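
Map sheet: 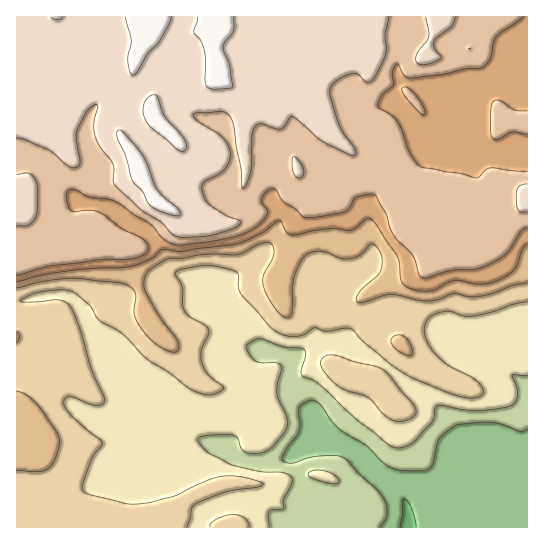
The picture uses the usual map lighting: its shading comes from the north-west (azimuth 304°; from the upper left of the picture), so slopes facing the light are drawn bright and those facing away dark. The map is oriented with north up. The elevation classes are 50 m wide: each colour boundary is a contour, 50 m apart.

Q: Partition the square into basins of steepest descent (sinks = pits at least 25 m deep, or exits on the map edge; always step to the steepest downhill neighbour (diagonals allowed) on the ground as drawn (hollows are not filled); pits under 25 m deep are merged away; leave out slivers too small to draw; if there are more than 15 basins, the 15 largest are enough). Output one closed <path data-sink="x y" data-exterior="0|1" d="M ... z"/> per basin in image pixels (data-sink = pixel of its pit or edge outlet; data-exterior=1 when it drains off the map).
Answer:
<path data-sink="407 527" data-exterior="1" d="M375 16l-359 1 1 511 434-1 2-17-1-17-16-16-27-35-6-16-3-19-22-22-6-3 11-8 19-29 16 16 17 12 22 11 14 3 28-32 12-8 11-14 6 0 0-134-27 40-11 8-17 8-14 2-24-2-9-10-15-6-8-8-2-36 3-6-5-18-2-2-28-1-8-4-8-11-29-27-12-27 1-26 8-12 16-6 24-2 12 2-2-28z"/><path data-sink="527 77" data-exterior="1" d="M527 16l-150 0-6 11 2 29-12-3-24 2-16 6-6 8-3 10 0 20 12 27 7 9 19 14 15 18 32 2 2 2 5 18-3 6 0 34 6 7 19 9 9 10 24 2 18-4 13-6 17-16 21-33z"/><path data-sink="527 527" data-exterior="1" d="M527 333l-5 0-11 14-12 8-28 32-14-3-22-11-17-12-16-16-19 29-11 8 6 3 22 22 3 19 6 16 27 35 16 16 1 17-2 8 0 10 77-1z"/>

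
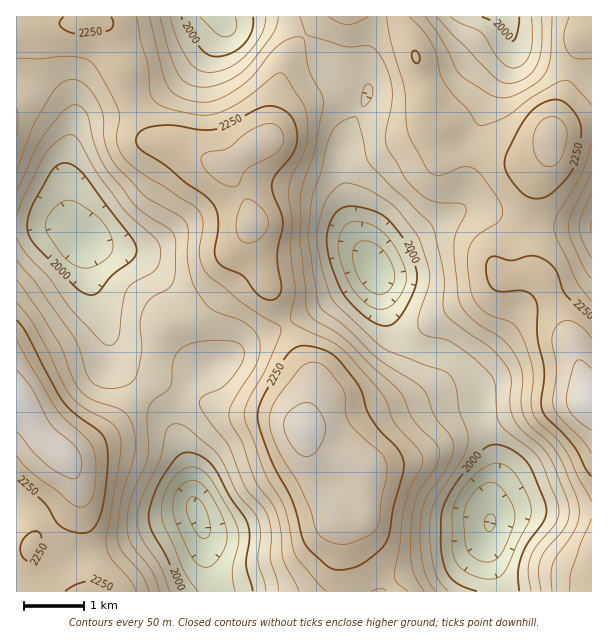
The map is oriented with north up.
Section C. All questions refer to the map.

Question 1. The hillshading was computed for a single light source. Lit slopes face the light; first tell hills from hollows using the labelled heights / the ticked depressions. NW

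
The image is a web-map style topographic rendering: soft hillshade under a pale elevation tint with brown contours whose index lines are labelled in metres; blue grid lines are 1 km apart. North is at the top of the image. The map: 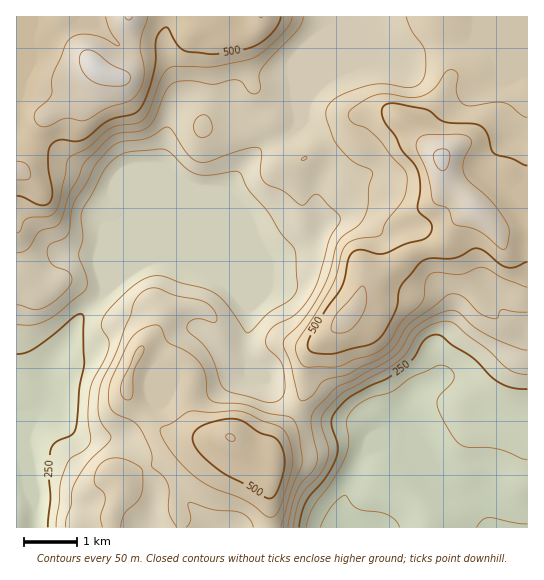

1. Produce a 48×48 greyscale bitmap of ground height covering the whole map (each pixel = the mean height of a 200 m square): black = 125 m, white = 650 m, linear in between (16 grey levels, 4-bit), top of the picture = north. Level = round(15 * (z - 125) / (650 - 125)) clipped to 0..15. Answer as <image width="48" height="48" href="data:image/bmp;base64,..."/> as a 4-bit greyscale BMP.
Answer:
<image width="48" height="48" href="data:image/bmp;base64,Qk32BAAAAAAAAHYAAAAoAAAAMAAAADAAAAABAAQAAAAAAIAEAAATCwAAEwsAABAAAAAAAAAAAAAAABEREQAiIiIAMzMzAERERABVVVUAZmZmAHd3dwCIiIgAmZmZAKqqqgC7u7sAzMzMAN3d3QDu7u4A////ADI0Z3iId3eIiHd4iYdCEAAAARIiERERETI0Z3iIh3eIiIiImpdCEQERERIiERERETI0Z3eIiHeIiIiZqqhTIRERERIRERERESI0Z3iJmIiIiZmqu7lkMhERERERERERIiI0VniJmIiImaq7u7l2QhERERERERERIiI0VniJiIiJqru7u7qHVCEREREREREiIiI0VWeIiIiaq7u7vLqHZDEREREREiIiIiI0RFZ3d4mau7zMu7qHZTIRERERIiIiIiIzRFZnd4mqu8zMu6mHZDIRERERIiIiIiIzM1Z3eJmaq7zLqpmHVDIRERESIzMiIiIiM1Z4iZmZqqqqmIiHVDIiERESIzIiIiIiM1aJmZiZmYiId3eHZUMiIREiMzMiMzIiM0aJmYiJmHd2ZmeIdlQyIiIiIzMzMzMiM0Z5mYiJmHZlVWeIh3ZUMyIiIjM0RDMzM0V4mYiJmHZVVWeZmIh2VDIiIjNEVTMzM0RomZiIiHZVVWeaqqmIdUMiIzRFZkMzM0RXiZiIh2ZVVniru7qql1QzM0RWZkRDM0RWiZiHdmZVZnibzMu7qGUzRFVmd1VEM0VWeIh3ZmZlVneKvMzLuYZURWZ3d1VVQ0RWZ3h3ZmZVVWd5vMzMuphlVneIh2ZmVERWZ3d3d2ZURVZoq8zMu6mHd3iIiHd3ZURFZ3d3ZmVEREVXirzMy6qYiIiIiXd3dlREVmZmVVREREVWebzMy6qZiIiJmYd3dlRERVVVREREREVWeKzMy7qZmZmZqod3ZlREREREREREREVWaKvMzLuqqqmqu4d2ZVREREREREREREVWZ5u7u8u7u6q8y4h2ZVRERERERERERFVVZ5qqqru8y7vMy5h3dlRERERERERERFVmZoiZmqq7zMzNy5mIdlRERERERERERVVmZneJmqqrzM3dy6qphlRERERERERERVZmZneImaq8zd3cu6u6hlREREREREREVWZmZ3eIiavMzd3Lu7u7l2VERERERERFVmd3d3eIiZrN3dzLu8y6mHVERERERERVZ3d3d3iIiZrN3cu7u8y6mHZUREREVlVVZ3eHd3iIiZvN3cu7u8y6qYdlRERVZ2ZmZ3iIh4iImave7cu7uru6qph2VVVWd3d2Z3eIiIiZmrzd3cu6qru7u7qHd2ZniId3d3d3iImZq7zN3cu6qbzMzMupmIdniId3d3d3eJmaq8zLu7uqmbzMzMy7qpd3iId3d3d3eJmavMu7qqqqmbzMzNzMy6h3eId3d3d3eJmau7uqqpmZmbzMzN3d3Kh3eId4iHd3d4iZqZmaqZmZmbzMzd3u3bmIiIiIiHd3d3eIiIiZmZmZmbvMze7u7bqYiIiIh3d3d3d3d3eJmZmZmbvMze7t3bqqqqmZmHd3d3d3d3eJmZmZmbu8ze7czLqqu7uqqYd3d3d3d3eImZmZmbu8zd3MzLqru7u7uph3d3d3d3iJmZmZmbu8zMzM3Lu7zMy8y6mHd3d3d4iZmZmZmbu8zMzN3cu7zMzMzLqHd3d3d4iZmZmZmQ=="/>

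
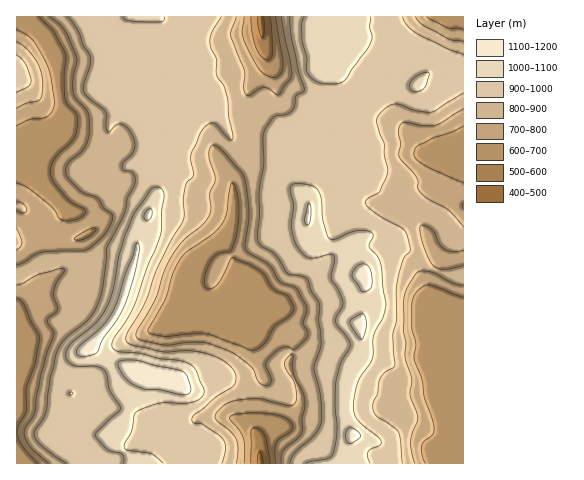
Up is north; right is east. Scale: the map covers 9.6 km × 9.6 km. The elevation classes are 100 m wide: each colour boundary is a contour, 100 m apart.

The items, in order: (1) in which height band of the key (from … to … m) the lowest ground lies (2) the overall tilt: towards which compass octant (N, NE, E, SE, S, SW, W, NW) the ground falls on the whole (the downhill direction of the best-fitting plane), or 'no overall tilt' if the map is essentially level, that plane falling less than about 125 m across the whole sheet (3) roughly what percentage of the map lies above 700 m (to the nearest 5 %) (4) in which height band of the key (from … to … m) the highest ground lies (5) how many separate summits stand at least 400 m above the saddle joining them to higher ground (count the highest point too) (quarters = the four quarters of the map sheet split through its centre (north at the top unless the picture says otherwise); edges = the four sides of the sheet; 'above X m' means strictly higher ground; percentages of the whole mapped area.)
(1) The lowest ground lies in the 400–500 m band.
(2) There is no overall tilt: the best-fitting plane is nearly level.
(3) Ground above 700 m makes up about 85 % of the sheet.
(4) Between 1100 and 1200 m: that is the band holding the highest ground.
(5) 1 summit rises at least 400 m above its surroundings.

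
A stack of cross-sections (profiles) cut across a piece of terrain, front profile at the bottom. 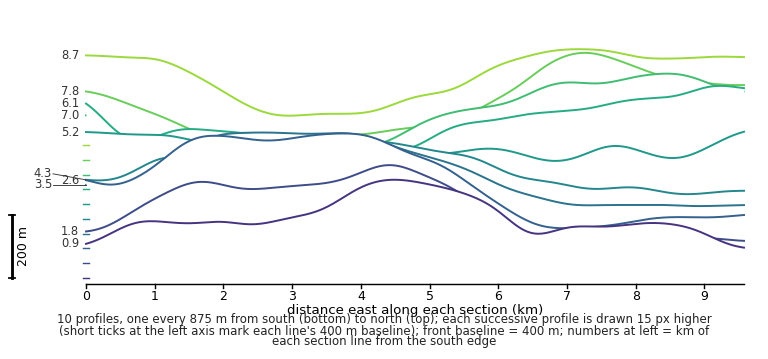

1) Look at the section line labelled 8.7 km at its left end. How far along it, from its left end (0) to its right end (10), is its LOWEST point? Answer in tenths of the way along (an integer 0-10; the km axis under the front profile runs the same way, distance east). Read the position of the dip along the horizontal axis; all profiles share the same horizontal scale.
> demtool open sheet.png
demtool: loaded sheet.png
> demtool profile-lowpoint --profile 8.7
3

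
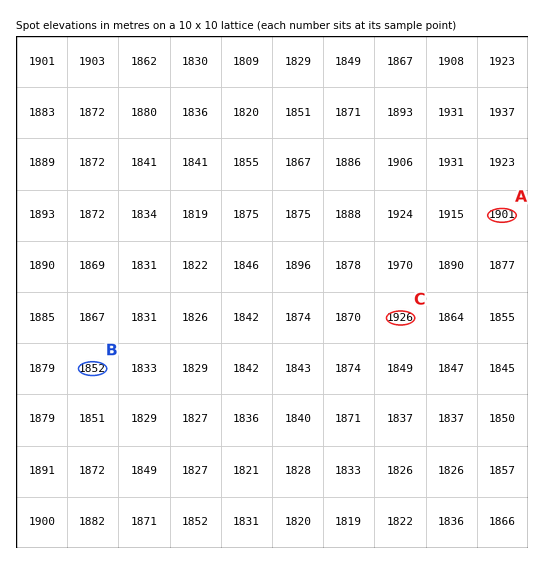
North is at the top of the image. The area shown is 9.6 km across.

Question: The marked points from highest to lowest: C A B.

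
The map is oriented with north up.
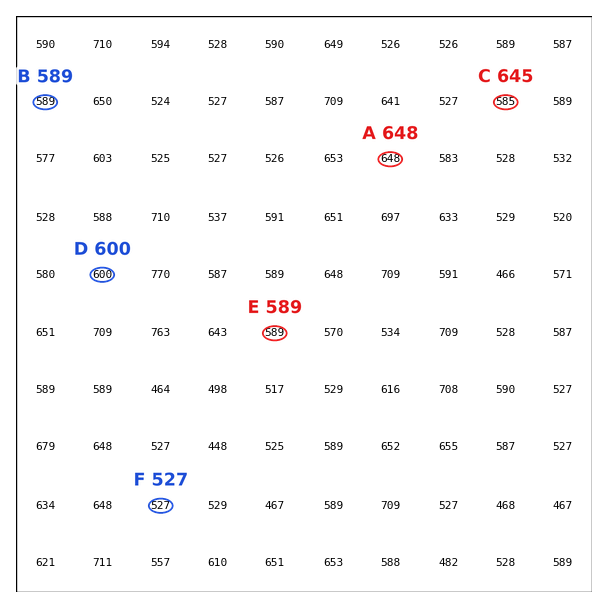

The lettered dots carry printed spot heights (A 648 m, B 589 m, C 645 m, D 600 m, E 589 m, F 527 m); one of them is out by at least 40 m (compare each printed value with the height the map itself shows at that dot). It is C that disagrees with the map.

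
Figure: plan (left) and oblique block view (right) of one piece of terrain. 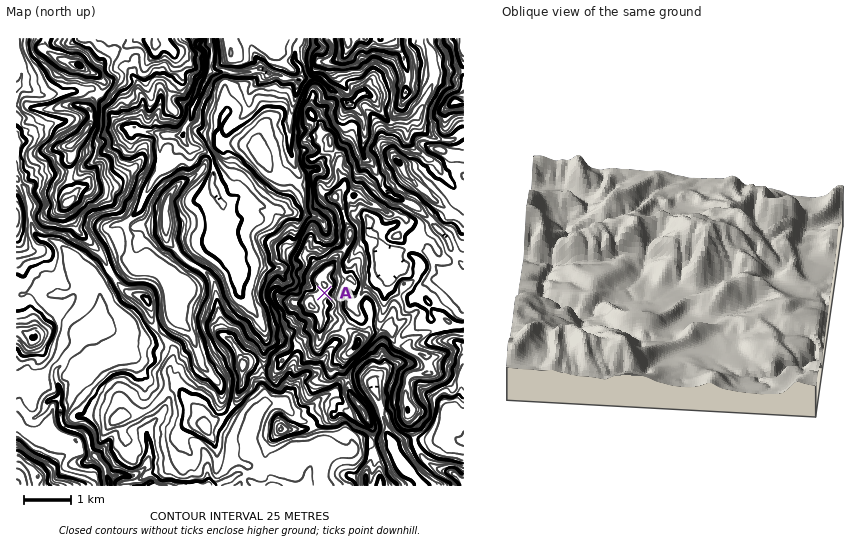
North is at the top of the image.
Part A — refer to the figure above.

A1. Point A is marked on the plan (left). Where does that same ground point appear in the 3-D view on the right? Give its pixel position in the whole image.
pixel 701 220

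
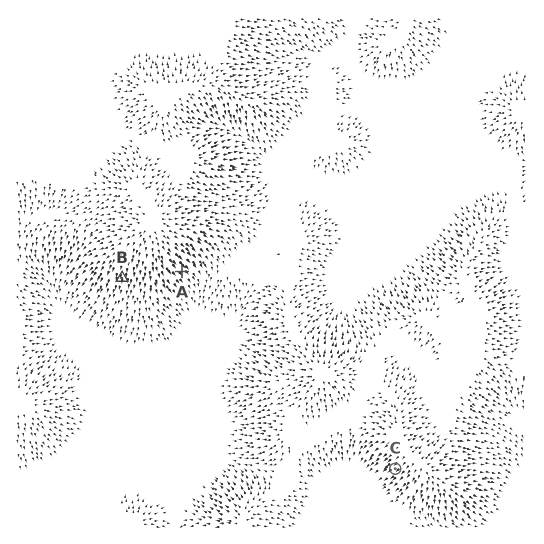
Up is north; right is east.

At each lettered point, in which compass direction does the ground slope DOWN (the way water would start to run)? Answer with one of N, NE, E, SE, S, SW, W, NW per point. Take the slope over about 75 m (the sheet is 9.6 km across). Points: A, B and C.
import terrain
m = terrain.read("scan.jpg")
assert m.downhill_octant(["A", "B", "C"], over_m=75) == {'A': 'SE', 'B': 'S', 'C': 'SW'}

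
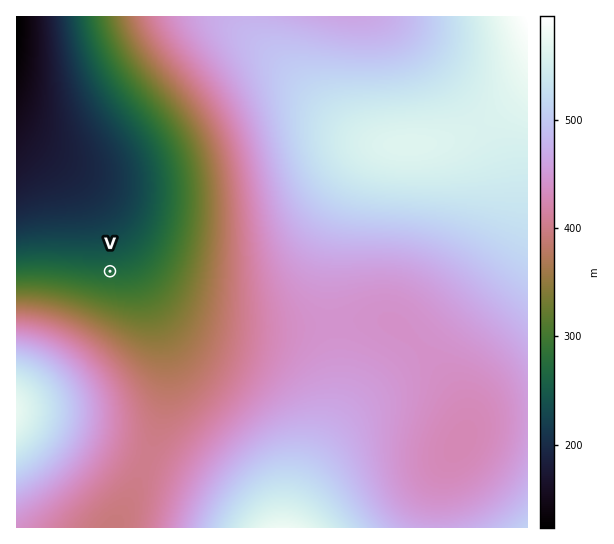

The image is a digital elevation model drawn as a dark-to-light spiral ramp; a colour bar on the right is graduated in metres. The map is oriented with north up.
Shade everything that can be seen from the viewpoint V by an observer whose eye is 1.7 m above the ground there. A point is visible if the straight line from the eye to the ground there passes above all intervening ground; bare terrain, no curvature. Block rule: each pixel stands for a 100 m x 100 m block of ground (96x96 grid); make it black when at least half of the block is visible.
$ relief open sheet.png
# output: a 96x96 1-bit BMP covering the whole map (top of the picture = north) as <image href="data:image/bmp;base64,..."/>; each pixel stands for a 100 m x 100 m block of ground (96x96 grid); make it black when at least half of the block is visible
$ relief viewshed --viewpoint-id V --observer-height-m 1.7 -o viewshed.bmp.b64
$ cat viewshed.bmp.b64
<image width="96" height="96" href="data:image/bmp;base64,Qk2+BAAAAAAAAD4AAAAoAAAAYAAAAGAAAAABAAEAAAAAAIAEAAATCwAAEwsAAAIAAAAAAAAA////AAAAAAAAAAAAAAAAAAAAAAAAAAAAAAAAAAAAAAAAAAAAAAAAAAAAAAAAAAAAAAAAAAAAAAAAAAAAAAAAAAAAAAAAAAAAAAAAAAAAAAAAAAAAAAAAAAAAAAAAAAAAAAAAAAAAAAAAAAAAAAAAAAAAAAAAAAAAAAAAAAAAAAAAAAAAAAAAAAAAAAAAAAAAAAAAAAAAAAAAAAAAAAAAAAAAAAAAAAAAAAAAAAAAAAAAAAAAAAAAAAAAAAAAAAAAAAAAAAAAAAAAAAAAAAAAAAAAAAAAAAAAAABAAAAAAAAAAAAAAACAAAAAAAAAAAAAAACAAAAAAAAAAAAAAAGAAAAAAAAAAAAAAAGAAAAAAAAAAAAAAAMAAAAAAAAAAAAAAAMAAAAAAAAAAAAAAAYAAAAAAAAAAAAAAAYAAAAAAAAAAAAAAAwAAAAAAAAAAAAAABgAAAAAAAAAAAAAABAAAAAAAAA/4AAAACAAAAAAAAD/+AAAAAAAAAAAAAD//AAAAAAAAAAAAAD//gAAAAAAAAAAAAD//wAABwAAAAAAAAD//4AADwAAAAAAAAD//4AAP4AAAAAAAAD//8AA/4AAAAAAAAD//8AB/8AAAAAAAAD//+AH/8AAAAAAAAD//+Af/+AAAAAAAAD//+A//+AAAAAAAAD///B///AAAAAAAAD///H///AAAAAAAAB///////AAAAAAAAA///////gAAAAAAAAf//////gAAAAAAAAP//////wAAAAAAAAH//////wAAAAAAAAD//////wAAAAAAAAB//////4AAAAAAAAA//////4AAAAAAAAA//////8AAAAAAAAB//////8AAAAAAAAB//////+AAAAAAAAD//////+AAAAAAAAH///////AAAAAAAAP///////AAAAAAAAf///////gAAAAAAA////////gAAAAAAB////////wAAAAAAB////////wAAAAAAD////////4AAAAAAD////////4AAAAAAD////////8AAAAAAD////////8AAAAAAD////////8AAAAAAD////////8AAAAAAD////////8AAAAAAD////////8AAAAAAD////////4AAAAAAD////////4AAAAAAD////////4AAAAAAD////////wAAAAAAD////////gAAAAAAD////////gAAAAAAD////////AAAAAAAD///////+AAAAAAAD///////+AAAAAAAB///////8AAAAAAAA///////4AAAAAAAA///////4AAAAAAAAf//////wAAAAAAAAf//////gAAAAAAAAf//////gAAAAAAAAf//////AAAAAAAAAP/////+AAAAAAAAAP/////8AAAAAAAAAP/////4AAAAAAAAAP/////wAAAAAAAAAP/////gAAAAAAAAAP/////AAAAAAAAAAP////+AAAAAAAAAAf////4AAAAAAAAAA/////wAAAAAAAAAD/////AAAAAAAAAAD////+AAAAAAAAAAA="/>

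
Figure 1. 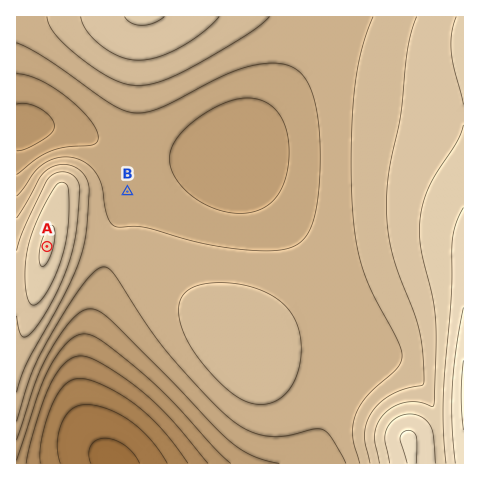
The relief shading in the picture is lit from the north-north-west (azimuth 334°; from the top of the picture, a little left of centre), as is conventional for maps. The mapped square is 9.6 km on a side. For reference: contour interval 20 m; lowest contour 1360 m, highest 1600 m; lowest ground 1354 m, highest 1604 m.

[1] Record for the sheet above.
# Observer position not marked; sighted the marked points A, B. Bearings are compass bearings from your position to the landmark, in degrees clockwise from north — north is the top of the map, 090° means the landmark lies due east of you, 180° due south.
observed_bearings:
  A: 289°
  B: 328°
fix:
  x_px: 193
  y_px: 297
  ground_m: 1505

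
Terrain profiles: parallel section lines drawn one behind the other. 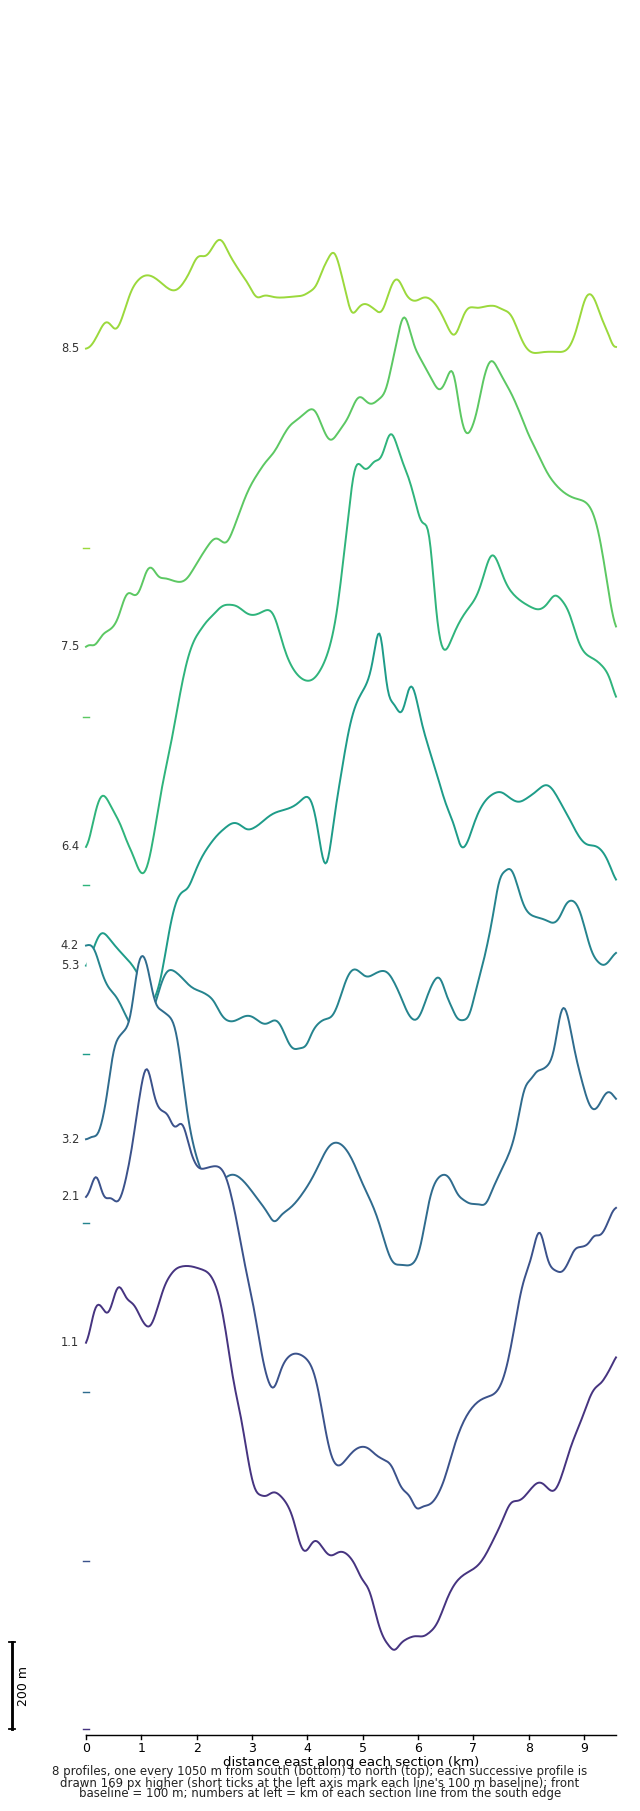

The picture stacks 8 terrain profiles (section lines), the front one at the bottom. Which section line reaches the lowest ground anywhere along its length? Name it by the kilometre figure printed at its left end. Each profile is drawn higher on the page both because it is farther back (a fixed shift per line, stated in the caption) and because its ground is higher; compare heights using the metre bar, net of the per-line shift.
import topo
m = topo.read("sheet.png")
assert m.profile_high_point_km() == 6.4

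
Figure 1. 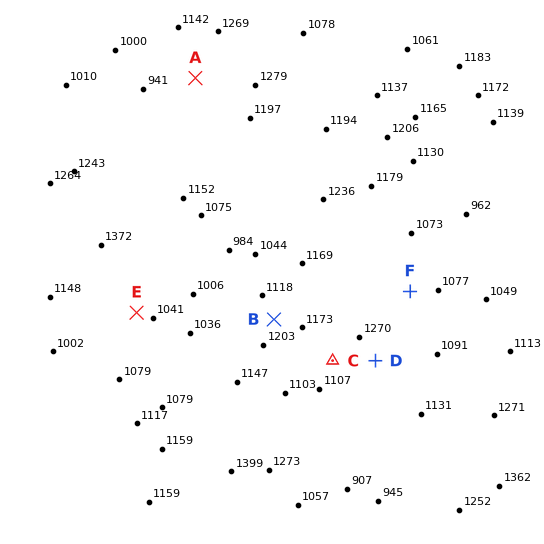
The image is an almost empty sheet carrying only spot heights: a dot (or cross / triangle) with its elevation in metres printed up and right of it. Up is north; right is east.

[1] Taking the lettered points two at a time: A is lower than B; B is lower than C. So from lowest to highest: A B C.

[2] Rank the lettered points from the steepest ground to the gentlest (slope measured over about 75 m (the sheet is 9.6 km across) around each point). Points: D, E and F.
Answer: E F D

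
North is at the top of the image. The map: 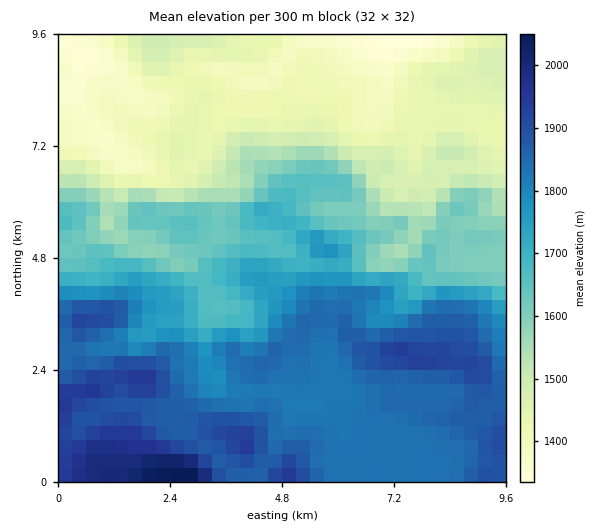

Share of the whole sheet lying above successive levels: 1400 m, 91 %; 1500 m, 69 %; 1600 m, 61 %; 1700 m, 46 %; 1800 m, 37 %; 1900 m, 9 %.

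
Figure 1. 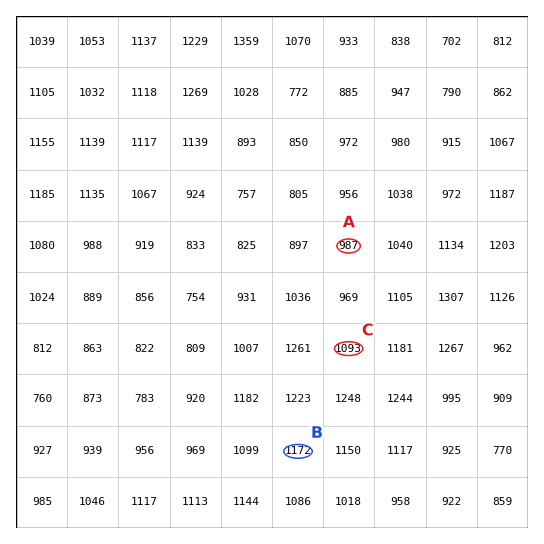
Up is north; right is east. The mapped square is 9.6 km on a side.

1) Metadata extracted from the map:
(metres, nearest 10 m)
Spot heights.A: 990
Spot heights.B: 1170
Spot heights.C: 1090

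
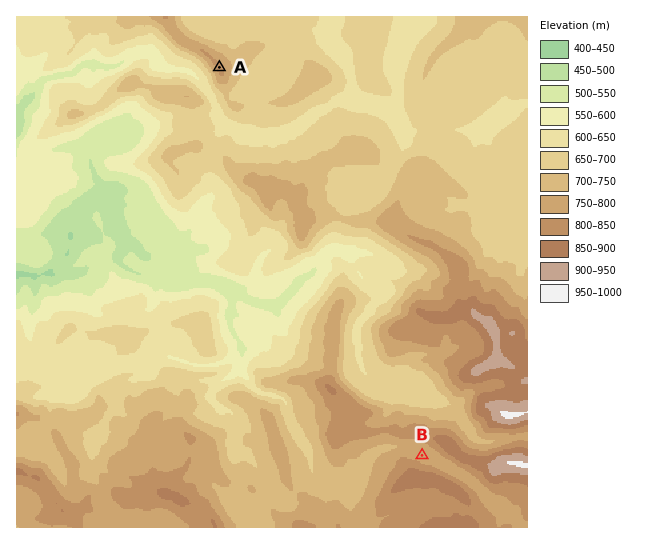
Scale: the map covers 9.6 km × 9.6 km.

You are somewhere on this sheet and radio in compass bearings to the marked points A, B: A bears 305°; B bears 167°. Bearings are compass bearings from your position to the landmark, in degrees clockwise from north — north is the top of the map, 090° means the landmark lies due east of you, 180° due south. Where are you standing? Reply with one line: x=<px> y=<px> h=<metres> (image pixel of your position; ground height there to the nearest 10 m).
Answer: x=354 y=162 h=710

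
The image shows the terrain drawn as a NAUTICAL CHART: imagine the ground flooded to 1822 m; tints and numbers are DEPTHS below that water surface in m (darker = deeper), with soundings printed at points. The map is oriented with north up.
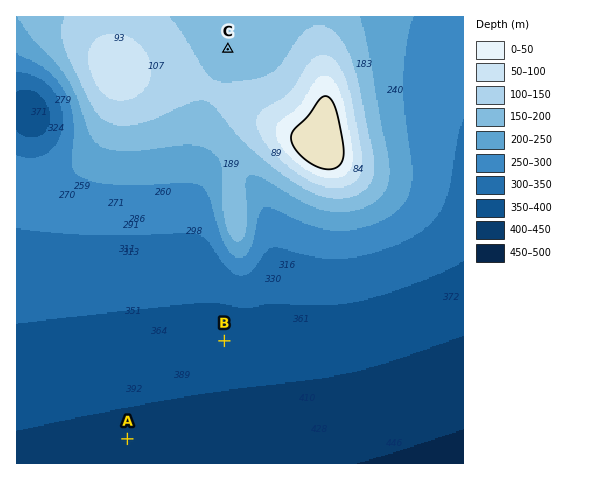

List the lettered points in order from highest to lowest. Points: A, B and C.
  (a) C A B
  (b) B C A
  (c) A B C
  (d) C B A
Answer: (d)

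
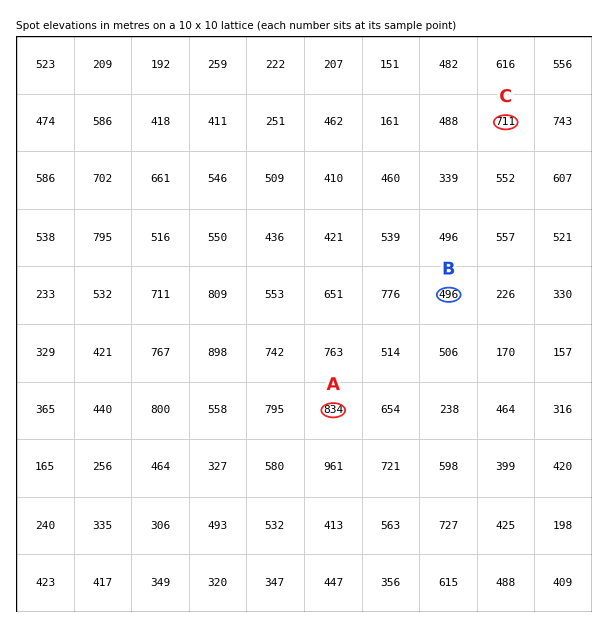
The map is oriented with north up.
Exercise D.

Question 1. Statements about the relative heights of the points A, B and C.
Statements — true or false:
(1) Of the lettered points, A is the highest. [true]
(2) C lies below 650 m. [false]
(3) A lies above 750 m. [true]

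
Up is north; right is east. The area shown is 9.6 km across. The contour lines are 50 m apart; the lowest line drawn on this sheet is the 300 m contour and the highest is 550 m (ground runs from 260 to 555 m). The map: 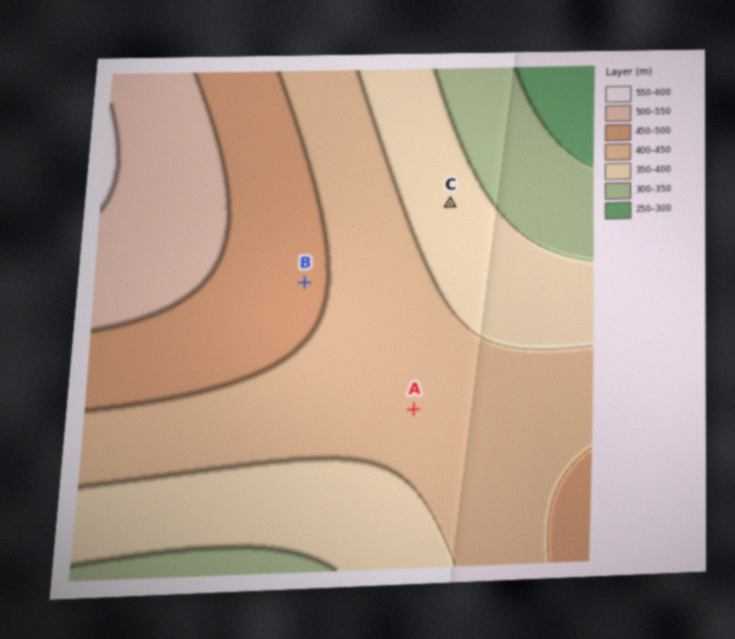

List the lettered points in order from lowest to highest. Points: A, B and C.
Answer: C A B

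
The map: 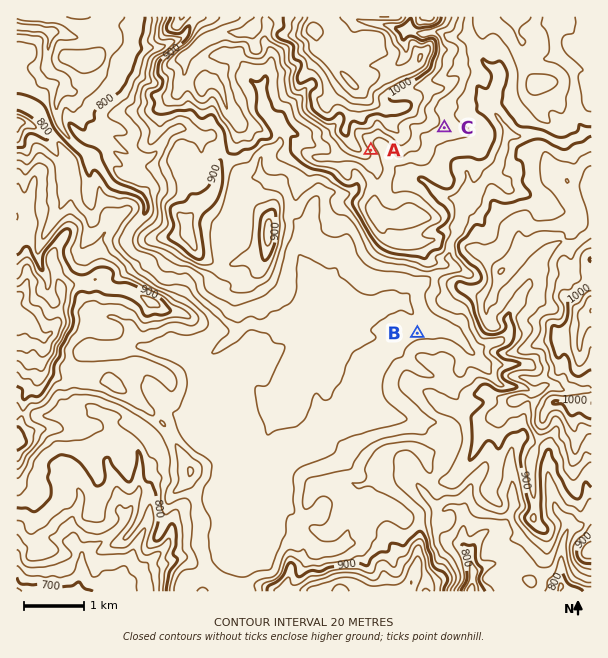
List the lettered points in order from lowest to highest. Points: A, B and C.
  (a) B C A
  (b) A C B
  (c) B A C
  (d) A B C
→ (a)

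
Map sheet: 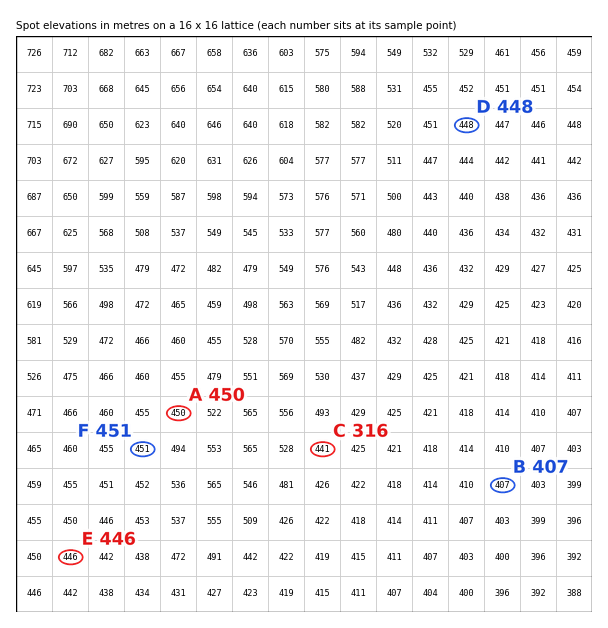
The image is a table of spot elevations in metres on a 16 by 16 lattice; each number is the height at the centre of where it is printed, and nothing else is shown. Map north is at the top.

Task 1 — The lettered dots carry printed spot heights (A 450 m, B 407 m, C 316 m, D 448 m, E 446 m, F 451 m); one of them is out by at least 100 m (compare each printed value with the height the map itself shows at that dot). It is C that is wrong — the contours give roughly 441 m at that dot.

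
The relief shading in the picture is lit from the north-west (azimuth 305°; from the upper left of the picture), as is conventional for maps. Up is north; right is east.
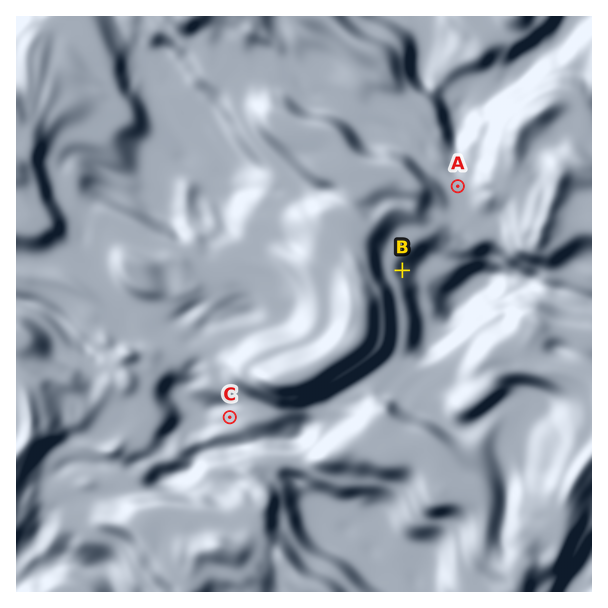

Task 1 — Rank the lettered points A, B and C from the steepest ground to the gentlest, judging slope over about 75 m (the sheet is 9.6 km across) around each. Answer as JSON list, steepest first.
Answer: ["B", "C", "A"]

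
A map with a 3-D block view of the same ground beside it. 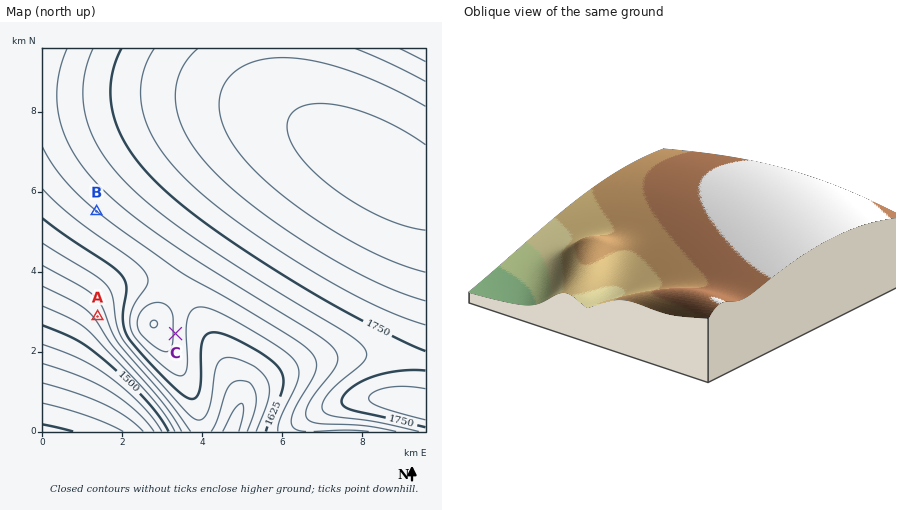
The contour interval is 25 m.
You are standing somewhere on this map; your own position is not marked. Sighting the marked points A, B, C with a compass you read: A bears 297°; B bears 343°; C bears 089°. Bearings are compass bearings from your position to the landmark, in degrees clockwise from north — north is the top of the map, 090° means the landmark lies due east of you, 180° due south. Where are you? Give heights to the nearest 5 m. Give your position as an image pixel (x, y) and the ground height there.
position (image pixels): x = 134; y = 335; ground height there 1655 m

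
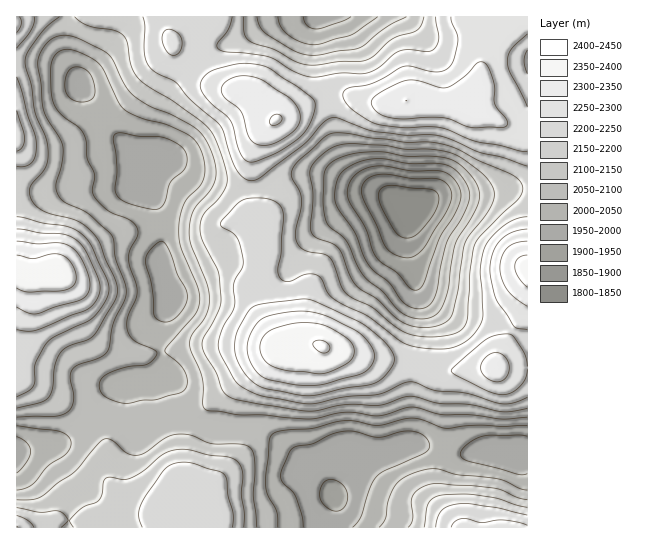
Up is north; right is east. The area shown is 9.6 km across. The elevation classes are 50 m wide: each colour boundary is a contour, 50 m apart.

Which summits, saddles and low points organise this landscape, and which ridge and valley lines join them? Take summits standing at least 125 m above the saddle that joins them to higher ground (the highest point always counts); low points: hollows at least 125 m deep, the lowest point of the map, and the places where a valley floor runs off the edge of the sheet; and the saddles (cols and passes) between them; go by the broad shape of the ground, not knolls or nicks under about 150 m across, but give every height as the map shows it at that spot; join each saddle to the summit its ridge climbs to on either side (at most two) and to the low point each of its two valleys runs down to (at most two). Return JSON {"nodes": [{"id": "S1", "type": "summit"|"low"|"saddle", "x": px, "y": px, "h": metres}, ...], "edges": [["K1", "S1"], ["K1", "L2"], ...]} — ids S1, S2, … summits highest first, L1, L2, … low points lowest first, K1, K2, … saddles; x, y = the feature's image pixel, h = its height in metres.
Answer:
{"nodes": [
{"id": "S1", "type": "summit", "x": 322, "y": 346, "h": 2404},
{"id": "S2", "type": "summit", "x": 54, "y": 267, "h": 2372},
{"id": "S3", "type": "summit", "x": 527, "y": 269, "h": 2365},
{"id": "S4", "type": "summit", "x": 277, "y": 119, "h": 2353},
{"id": "S5", "type": "summit", "x": 507, "y": 527, "h": 2272},
{"id": "S6", "type": "summit", "x": 17, "y": 527, "h": 2254},
{"id": "L1", "type": "low", "x": 411, "y": 207, "h": 1808},
{"id": "L2", "type": "low", "x": 334, "y": 497, "h": 1938},
{"id": "L3", "type": "low", "x": 322, "y": 17, "h": 1975},
{"id": "K1", "type": "saddle", "x": 330, "y": 95, "h": 2238},
{"id": "K2", "type": "saddle", "x": 417, "y": 362, "h": 2228},
{"id": "K3", "type": "saddle", "x": 193, "y": 66, "h": 2225},
{"id": "K4", "type": "saddle", "x": 253, "y": 189, "h": 2194},
{"id": "K5", "type": "saddle", "x": 83, "y": 414, "h": 2086},
{"id": "K6", "type": "saddle", "x": 198, "y": 425, "h": 2084},
{"id": "K7", "type": "saddle", "x": 161, "y": 353, "h": 2049},
{"id": "K8", "type": "saddle", "x": 443, "y": 451, "h": 2015}],
"edges": [["K1", "S4"], ["K1", "L1"], ["K1", "L3"], ["K2", "S1"], ["K2", "S3"], ["K2", "L1"], ["K2", "L2"], ["K3", "S4"], ["K3", "L2"], ["K3", "L3"], ["K4", "S1"], ["K4", "S4"], ["K4", "L1"], ["K4", "L2"], ["K5", "S2"], ["K5", "S6"], ["K5", "L2"], ["K6", "S1"], ["K6", "S6"], ["K6", "L2"], ["K7", "S1"], ["K7", "S2"], ["K7", "L2"], ["K8", "S3"], ["K8", "S5"], ["K8", "L2"]]}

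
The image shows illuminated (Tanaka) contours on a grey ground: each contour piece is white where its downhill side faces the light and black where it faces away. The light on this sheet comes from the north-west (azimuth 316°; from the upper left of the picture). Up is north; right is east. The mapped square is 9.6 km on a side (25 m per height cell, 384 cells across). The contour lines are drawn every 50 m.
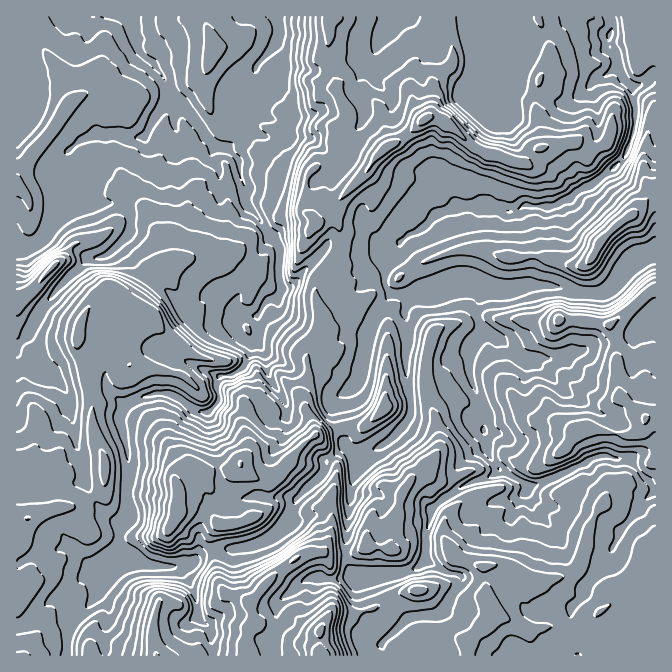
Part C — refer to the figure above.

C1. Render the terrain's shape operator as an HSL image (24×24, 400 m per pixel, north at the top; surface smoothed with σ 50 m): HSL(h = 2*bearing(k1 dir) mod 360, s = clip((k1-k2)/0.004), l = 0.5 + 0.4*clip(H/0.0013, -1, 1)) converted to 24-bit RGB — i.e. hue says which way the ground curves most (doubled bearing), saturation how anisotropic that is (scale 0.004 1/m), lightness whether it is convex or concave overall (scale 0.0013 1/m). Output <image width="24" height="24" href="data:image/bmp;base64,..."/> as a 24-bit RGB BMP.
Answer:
<image width="24" height="24" href="data:image/bmp;base64,Qk32BgAAAAAAADYAAAAoAAAAGAAAABgAAAABABgAAAAAAMAGAAATCwAAEwsAAAAAAAAAAAAAqoN/T0CNf9x7QESKf1Oet9+RfozBQxttxLuMQV1/UVev8fjTUChtVnF6bHGYfnKYZ76msk9UU2ZMgJ5lVXmMg5BlaYZxjXp5XptLp2eDJ5pZdDSOY2ae6baPATh1wowqxMNzLoaaS7us+djSIiK5roq3a3c+T4YshExct5SAdJm+VZVqRUaQv4+1bI6ac353sYiWTpBpYYeFOnBuXNS4v+3OZwGQ2vHdbmfj64ykDlYOg8AIRhQ2daE4qIT049X2FTebyrl4dkpmk4m6boKqO3tds3mXaneNcpJoqnqFeUZNV3dcWEYaMCgDCikLnOccIEci1kG+/M/1oPK+UguTuLYyQdYPMgEEM/Awm9jgh5PQY22Ynk2jv55fSWyAsnN2mppkckhOqMuRR2+jRCDC9dbfIFWa54Zegc4eCTkQKGkh+d3SAwZk4Ii22MuWASeposVsdnVDgnVLlWh5XEh3yayYLW1wt5uOonnCk4DAuWp8qqVAFxk/2Mp/r3LYUK1zTcOP8HWoD0pm9+yVAxMw2n9f2riLAjEo52Vvg6NNKZ9DlTd7dI9Xun9xhbiIJpBag35hdIRTXTV33ualFSFbvtaQvll+lWGgvodj53TbKIVJHvIAAB6LjePL7KTYv4bPALmRGP+/1gBUQJsLB64Hami/1qzPlR+Xhny2i5K+Sip12O22HBM+gst6qs3YXkXO6MrIIWGO+tHjAb1fkBBOFU0ZR41b89bbRqy6fBGlcpnfuW7M9brTC0MFUkUNZ64eqm5VWaJu3CPeljA2Q2OnmdWTXZ9ZNhE92+ecdC8zHVh9/sj0iD3l6G9rCy8gudFRjVNJRB9Wk1hDXKyIh82rw7TnbljWtIfUdMi5hEaO2dFCmzBhEXgQgXsUhxcAAFxn69yyY1nXc/JBXjgcMVI29q2lDgmfw+CZoWKmUSSCk8uldbC6apc7iytBzb5+UKyMjmlGUCdGt9WThUS4uqfSfI/UcvOFZWcAALoM7AD65pk4sFt3RXh3p/NHHQdQ2+ibd1iVOE6tk8KQj1k1lzquclOavNF6d1OaWlCQik+lqtqJVWV4rppmjZBSjO3ze5zwuQykXRVR0MCyrYSKY2qmMONLFA1p79ayPmVJNp5icCkrlUs4SHEmKT0fwNdkYGGIF5FJbnWr4bKgXGd0rHeYqOjFUh4viIRPlJkhKHaEiURIx7qLp296JqVrQSSSn+Wd1pXfRRnOo7XscoLl2NP4tMf49L74S3pP+6jmBC8h16S7o5fgleTUghpCjIFfn2ZodWy9F2ZumDaew8GNXZmBe0DNmI8uVWk5g4VKaXY8QVAhR2IfTzsKMS8GDzkb9snoLh2f/8zvAFomu6gslSk9mXaNmnyYg3udZJyLEhCZk/8q2bpdb55vTVKAuHXiu37FdXdOgUpRzXq8PUi/WWbk+d7SHVNIKZobNWwrRpES8oTXJMaNQX87oJ6FgYmah4KfyqnFHgE48cKkF39QvL92cn9cNXFFfJpYhXTQjLDWdoGwg3uwRViB8rHE0kOhKGYuecNlPnRuWW88wHZVNkK0gJ6Tl4B0aY5go1coeBi5buCJ247UeJZFpJxibnWTPINHbZM9dnwwX2ocYnIdZ4QxQXNa8bPbtXTrd76IZluCiHOAb4+Se6qFg3Njpm9tlbFQUhiHYaNw4+BNSYJr84/ESapcY3mJhXqZlWuhjFN+n0hJnapdKaAmATcNTqmi4HJ4yFuNSHZskIShhJ+ido+hj2VvgqFtyT1OdB+Ze5+YO6fJ14qmK2xz/MzVMl8wWlpDbDU6g7vrxt360ZLikmKa45jZADMk2/BsYDycxYWYO4E8iHouRXYgtr1hu3FEmiouU6SbepxfK1p33ZxjSKKVVMVo/I7vYS64zv3xLLrESxwz2LeMkX/XdUHg+Ly8AJusUGhuwZV7jHSbi5Squ5yiJJaHeR5Hg8OBY3R+k2iSVTBtnMQtqM9hUrp1KnZ+z/zfjDcqYTFDQUxhtdJyNFsuKiOD9+vUAgDFbGJ4caVxlYCcgp+Tk6yqZB93qMCWp6hlWHhqZnF2SDSow9KPUrefgESZf8B8wY9MjSyAZluBX6ejzX12nqeMJWpClT0ENooPbGWLf6mLX3eFr6+KeDVtbEqScop2xp+cb36cPXF7VUGM2teban9bWm1ue49ng1NU2aKATmCSiHKAWa5HqJKFcqu4SRCFq8GLaKh3Zn1iT4RYsqNkWjhvnYGIcpiaj6t4pGRwPTSMTUmA3dSsb3+jZHKAa35vgmh5yMNGcYpwfGuAiL1pi4ZmupB5Gg2PkKN9"/>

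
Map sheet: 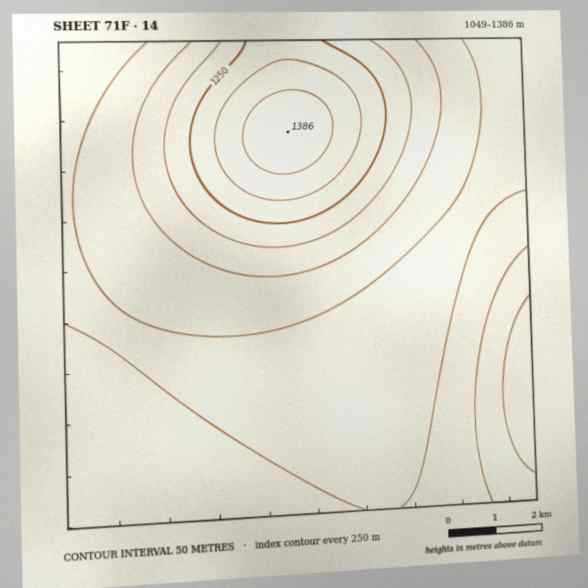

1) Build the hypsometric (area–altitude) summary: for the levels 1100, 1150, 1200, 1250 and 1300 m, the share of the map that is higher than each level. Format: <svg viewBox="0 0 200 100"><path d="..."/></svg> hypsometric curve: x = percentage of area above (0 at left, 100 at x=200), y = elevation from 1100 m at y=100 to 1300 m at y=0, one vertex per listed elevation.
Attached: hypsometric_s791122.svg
<svg viewBox="0 0 200 100"><path d="M139 100l-73-25-24-25-16-25-12-25"/></svg>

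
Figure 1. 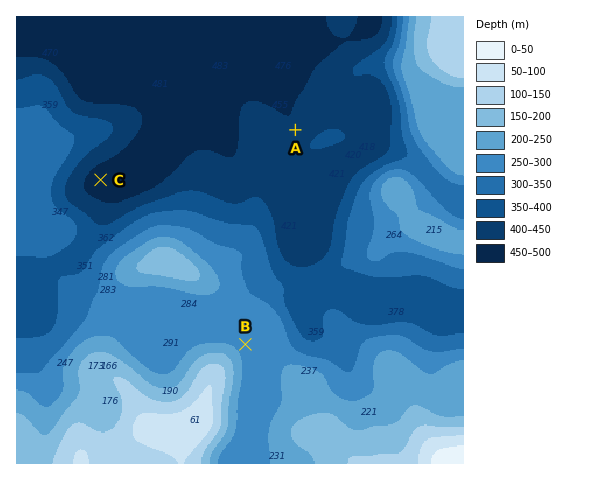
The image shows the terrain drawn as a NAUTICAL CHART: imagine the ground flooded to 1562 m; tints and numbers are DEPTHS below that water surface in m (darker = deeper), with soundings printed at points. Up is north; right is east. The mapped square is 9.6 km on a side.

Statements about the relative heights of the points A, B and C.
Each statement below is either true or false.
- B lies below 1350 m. true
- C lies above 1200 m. false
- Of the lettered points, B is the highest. true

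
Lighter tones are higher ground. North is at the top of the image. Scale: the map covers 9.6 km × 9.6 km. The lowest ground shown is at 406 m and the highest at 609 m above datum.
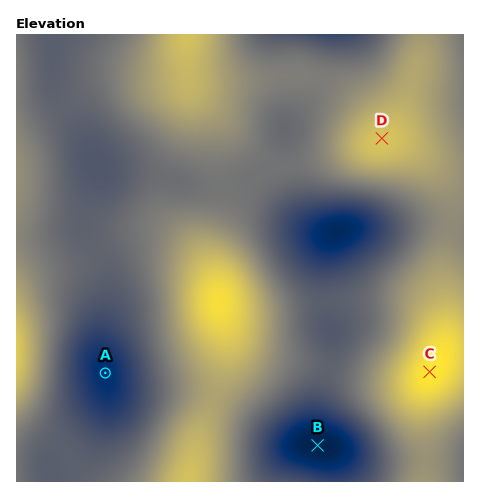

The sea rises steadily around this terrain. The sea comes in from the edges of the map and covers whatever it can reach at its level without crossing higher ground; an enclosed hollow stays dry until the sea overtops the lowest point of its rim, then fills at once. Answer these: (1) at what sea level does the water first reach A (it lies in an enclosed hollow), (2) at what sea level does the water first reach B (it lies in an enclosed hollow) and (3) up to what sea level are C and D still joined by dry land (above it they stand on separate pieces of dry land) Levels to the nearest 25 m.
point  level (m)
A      475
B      450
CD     525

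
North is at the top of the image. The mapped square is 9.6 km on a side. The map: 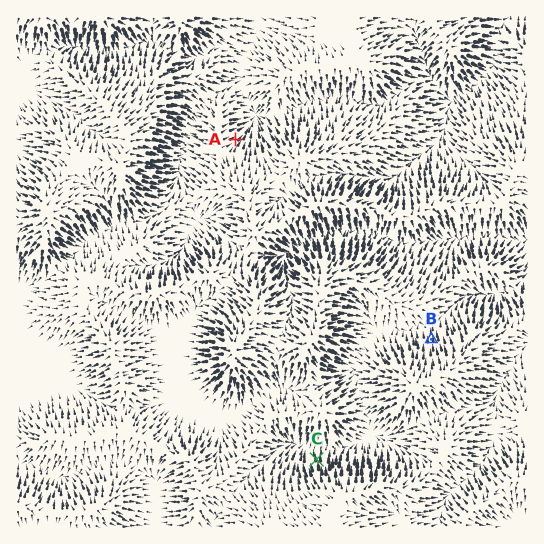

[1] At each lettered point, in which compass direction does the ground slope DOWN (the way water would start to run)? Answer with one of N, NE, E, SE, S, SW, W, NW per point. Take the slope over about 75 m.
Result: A NE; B N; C N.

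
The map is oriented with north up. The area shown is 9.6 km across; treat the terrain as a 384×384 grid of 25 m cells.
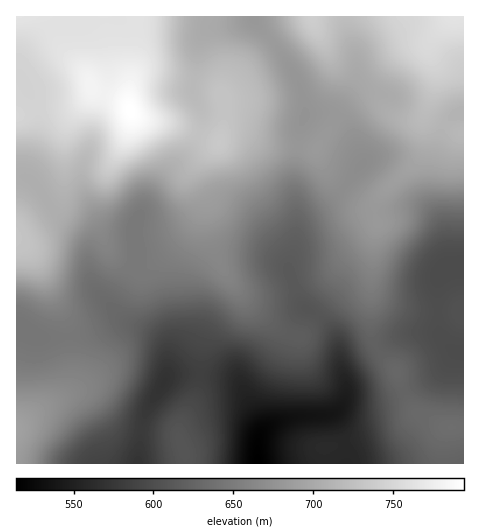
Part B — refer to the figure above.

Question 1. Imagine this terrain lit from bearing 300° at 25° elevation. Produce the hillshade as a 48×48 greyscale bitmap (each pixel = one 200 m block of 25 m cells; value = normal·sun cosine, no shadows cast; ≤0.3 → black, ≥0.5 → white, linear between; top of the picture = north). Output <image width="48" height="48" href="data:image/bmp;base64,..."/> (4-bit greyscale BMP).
<image width="48" height="48" href="data:image/bmp;base64,Qk32BAAAAAAAAHYAAAAoAAAAMAAAADAAAAABAAQAAAAAAIAEAAATCwAAEwsAABAAAAAAAAAAAAAAABEREQAiIiIAMzMzAERERABVVVUAZmZmAHd3dwCIiIgAmZmZAKqqqgC7u7sAzMzMAN3d3QDu7u4A////AGUyJGeId4rMuphkM1isy7qZmavMy7qZmHZCI1aId3rMuphkM1iszLqpmavMuqqZiHZTIjV3d3rMuZh1M1eszLuqqqvMuqqpmIdlQzRWZnnMuYh2Q0ebzMu7u7zduqqpmZh2VUREVWnNyph2VFaJq7u7zd3dyqqqqZmIdlVEM1i925h2VWZ3iJmZve7cy6qqqqqZh3ZkMjac3Kl2Znd3d3d3i+/su6qqqrqqmYh2QiR6zLmHZ4mId3Zmet/supmqqru6qZmHUyJYvLqHZ5mYh3Zlac7cqYiaqqq7qqmYdTJHq6mHZ5qZiHZVac3bqHeJqqqqqqmZhkNGmqmHZ5qpiHZVeszLqYeJmZqqqqqZl1RGiqmHZ5qpmIZEe8y6qYiJmZmqqpmZmGVWiZmId4mZmYdUe8uZmZiZmZmZmZmZmHZWiZmZiIiZmZdle8qIiZmZmZmZmZiIiIZmeJmZmYiIiZl3irmHeIiZmZmZiIiIiIdmd4iZqYd4iZmYmql2Z4iZqpmYh4iJmYdmd3iJqYd3eJmZqql2Z3iZqoiHZniJmZh3d3eJmYd3eJmqqql2ZniZqoh2VWeJmZiHeIiJmHd3iJqqqql2VniZqndlRFeZmZmIiIiZmHd4iauqmql1VXiZmndkM0eZmZmZmZmZh2d4mau6mqmFRGeZmXdlMkeZiJmZmZmZh2Z4mavLqqmFQ1aJmYh1MkeZiJqqmZmZh2Z4iavLuqmGQzV4mYh2Q0aZiJqqqZmIdmZ3iavLuqmGQzRniIiHZEaIeJqqqpiIdmZneKvLuqqXVDNXiIiIdkV3d5qrupmHdmZneJvLuqqYdUNWeIiIh1VmVomruqmHdmZmaJu7u6qZh1RWd5mJl2ZmRGmrupmYdmZmZ5u7u7qYd2Vmd5mZmHd2M0erqYiId2ZmZ5uqq7uodmZmZpmamHiGMjaKuXd3d2ZmZ5qpmru6h2Z3dpmqmImoQiV5qoZmdmZlZ5qZiavLqHd3d5mqmIq6YyRoqph2ZmZVZ5mYiJq8upiIiJmamHrMhTNGiamHZmZmZ5mIiJmry6mZiIial2jNt0M0aJqodmZmeJmYiJmqu6mZmXiZl2etyWQzRoqph3dmeJqYiJmaqqmJmXiZmGacynVERXmql3dmeJqpiJmqqpmJqoiaqXeLyodlVXmqmIdlaJqpmZqqqqmImpmaqpiKu5d3Z3mqmIdlZ5mqmaqqq7mIiZmqu6mau5dmeIqqmIh2Z4mZmqqqq7qHeJmqvLqau5ZVZ5q6mYh2Z5qZmaqpq7uXd5mqvMqZu5ZVV4q6mZh2eJqpiZqZmrqYd5mqu7qZqpdVVoq6qZh3eKqpiJqpmaqYiJqqq7qqqqh1Voq6qZh3iaupeJqqmamYiJqqqqqqqql2Voq7qph3iauod5q7qqmIiJqqqqqqqql2VomrqqmImrqXd5q7uqqYiJmqqaqqqpl1VXmqqpmZq7qHd5q7uqqYiImZmZmZmZl1RXiZiJmrvLqHeJqrqqqpmIiZmZmZmZl1RXiYiIq7zLmHiJqqqaqqmQ=="/>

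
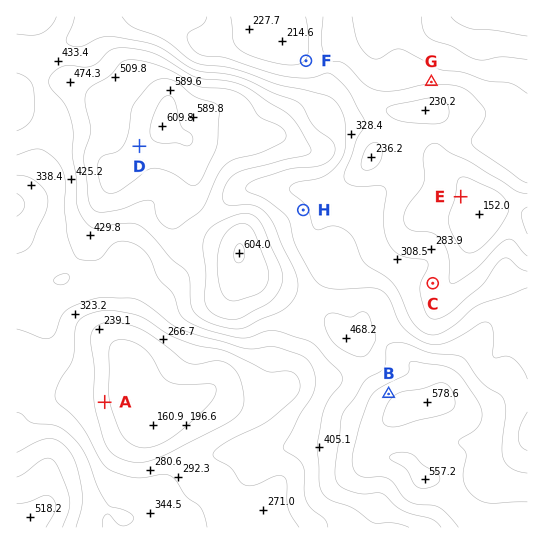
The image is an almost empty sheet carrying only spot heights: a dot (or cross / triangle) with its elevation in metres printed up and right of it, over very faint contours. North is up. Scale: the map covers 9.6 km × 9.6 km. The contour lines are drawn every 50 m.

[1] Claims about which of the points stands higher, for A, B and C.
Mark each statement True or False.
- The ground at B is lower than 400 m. False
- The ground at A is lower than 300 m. True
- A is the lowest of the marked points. True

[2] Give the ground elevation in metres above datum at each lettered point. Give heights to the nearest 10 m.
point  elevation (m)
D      580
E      190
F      250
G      310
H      360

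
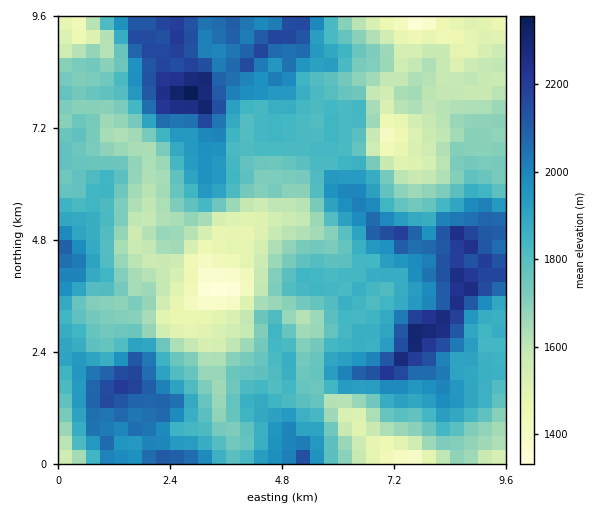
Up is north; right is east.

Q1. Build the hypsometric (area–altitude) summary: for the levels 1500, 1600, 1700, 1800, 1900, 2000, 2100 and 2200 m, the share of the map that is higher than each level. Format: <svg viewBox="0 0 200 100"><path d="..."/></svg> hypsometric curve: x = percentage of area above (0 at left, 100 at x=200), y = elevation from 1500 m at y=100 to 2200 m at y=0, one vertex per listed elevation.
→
<svg viewBox="0 0 200 100"><path d="M186 100l-19-14-29-15-35-14-41-14-24-14-18-15-12-14"/></svg>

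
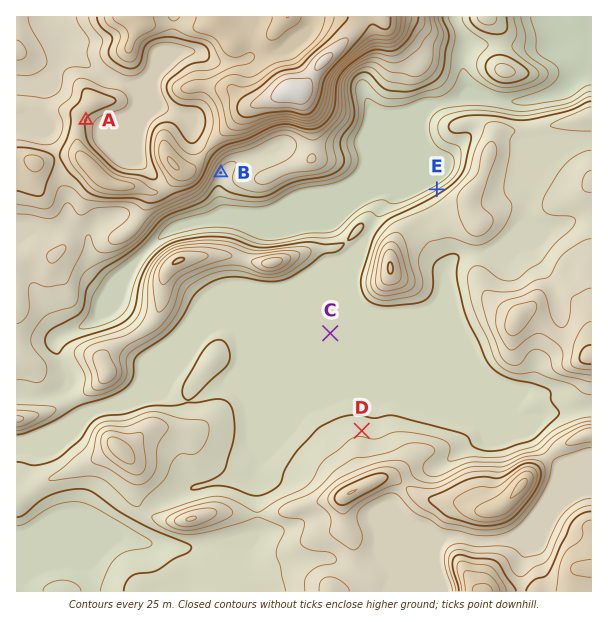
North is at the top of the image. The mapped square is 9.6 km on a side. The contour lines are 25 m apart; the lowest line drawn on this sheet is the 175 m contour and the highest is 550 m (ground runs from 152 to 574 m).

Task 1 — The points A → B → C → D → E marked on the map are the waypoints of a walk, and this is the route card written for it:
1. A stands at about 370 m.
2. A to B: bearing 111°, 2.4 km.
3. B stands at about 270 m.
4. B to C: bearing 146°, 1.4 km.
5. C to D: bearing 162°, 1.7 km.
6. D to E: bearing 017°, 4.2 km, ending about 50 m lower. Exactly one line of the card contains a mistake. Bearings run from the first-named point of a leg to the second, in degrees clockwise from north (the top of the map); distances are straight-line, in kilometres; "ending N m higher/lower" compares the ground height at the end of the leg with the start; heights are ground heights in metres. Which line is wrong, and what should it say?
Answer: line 4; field distance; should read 3.2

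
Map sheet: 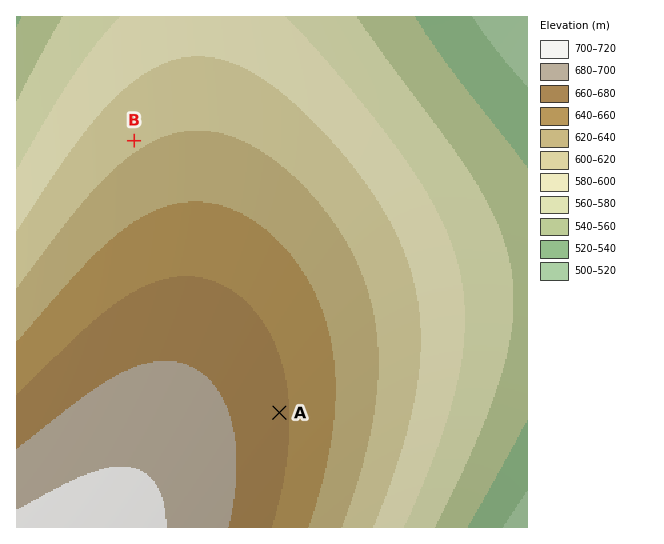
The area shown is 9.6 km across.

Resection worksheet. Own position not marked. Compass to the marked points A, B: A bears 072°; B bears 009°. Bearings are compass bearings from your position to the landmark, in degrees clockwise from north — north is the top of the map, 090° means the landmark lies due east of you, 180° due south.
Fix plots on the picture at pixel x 81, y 477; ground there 700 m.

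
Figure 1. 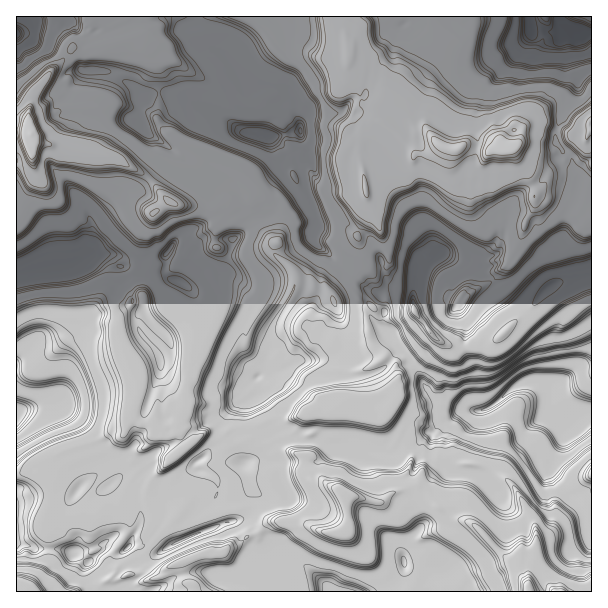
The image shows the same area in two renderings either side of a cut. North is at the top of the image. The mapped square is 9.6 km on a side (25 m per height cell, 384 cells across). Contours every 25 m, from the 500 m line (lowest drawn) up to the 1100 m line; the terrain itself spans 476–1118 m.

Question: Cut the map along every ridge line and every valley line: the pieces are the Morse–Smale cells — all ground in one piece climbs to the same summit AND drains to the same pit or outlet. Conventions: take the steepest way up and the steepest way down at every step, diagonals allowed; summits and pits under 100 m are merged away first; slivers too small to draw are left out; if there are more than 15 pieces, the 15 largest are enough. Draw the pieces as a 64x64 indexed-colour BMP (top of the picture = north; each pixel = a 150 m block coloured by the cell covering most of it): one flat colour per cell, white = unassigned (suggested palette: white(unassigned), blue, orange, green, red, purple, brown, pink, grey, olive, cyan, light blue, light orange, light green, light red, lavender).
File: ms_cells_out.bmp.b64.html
<image width="64" height="64" href="data:image/bmp;base64,Qk12CAAAAAAAAHYAAAAoAAAAQAAAAEAAAAABAAQAAAAAAAAIAAATCwAAEwsAABAAAAAAAAAA////ALR3HwAOf/8ALKAsACgn1gC9Z5QAS1aMAMJ34wB/f38AIr28AM++FwDox64AeLv/AIrfmACWmP8A1bDFAAAAAAB3d3cAAAAAAAAAAAAADMzMzu7u7u7u7u7mZmZmAAAAAHd3d3AAAAAAAAAAAADMzMzM7u7u7u7u7uZmZmYAAAAAd3d3d3AAAAAAAAAADMzMzMzO7u7u7u7uZmZmZgAAAAB3d3d3d3AAAAAAAAzMzMzMzM7u7u7u7uZmZmZmAAAAcAd3d3d3d3dwAAAMzMzMzMzMzu7u7u7uZmZmZmZ3d3d3dwB3d3d3d3dwDMzMzMzMzMzM7u7u7uZmZmZmZnd3d3d3d3d3d3d3d3cMzMzMwMzMzMzu7u7uZmZmZmZgd3d3d3d3d3d3d3d3dwDMzAAADMzMzM7u7uZmZmZmZmB3d3d3d3d3d3d3d3d3AAAAAAAMzMzMzu5mZmZmZmZmYHd3d3d3d3cRd3d3d3cAAAAAAAzMzMzO5mZmZmZmZmYAEXd3d3d3cREXd3d3dwAAAAAADP/8zMZmZmZmZmZmZgAREREXd3cRERF3d3d3AAAAAAD//////2ZmZmZmZmZgABERERERERERERd3d3cAAAAP////////ZmZmZmZmZgAAEREREREREREREXd3dwAAAP/////////2ZmZmZmZgAAARERERERERERERd3d3AHcA//////////ZmZmZmZmYAABEREREREREREREXd3d3d3cAD///8v//ZmZmZmZmZgAAERERERERERERERF3d3d3dwACIiIiL/9mZmZmZmZmYAAREREREREREbGqoQd3d3AAAiIiIiIiL2ZmZmZmZmZgABEREREREREbu6qqoAAHcAACIiIiIiIiJmZmZmZmZmAAERERERERG7u7qqqgAAAN0AIiIiIiIiIiJmZmZmZmAAAREREREREbu7u6qqoAAN3d3d0iIiIiIiIiIiZmZmAAABERERERERu7u7qqqqoN3d3d3d3SIiIiIiIiImZmYAAAEREREREREbu7uqqqqq3d3d3d3d3dIiIiIiIiJmZgAAARERERERERu7u6qqqqrd3d3d3d3d0iIiIiIiIiIiIgABERERERERu7u7qqqqqqDd3d3d3d3SIiIiIiIiIiIiIAERERERERG7u7uqqqqqoADd3d3d3dIiIiIiIiIiIiIiIRERERERG7u7u7qqqqqgAAAA3d3SIiIiIiIiIiIiIiIhEREREREbu7u7uqqqqqAAAAAN3dIiIiIiIiIiIiIiIiEREREREbu7u7u6qqqqoAAAAA3dIiIiIiIiIiIiIiIiIRERERERu7u7u7qqqqqqAAAADd0iIiIiIiIiIiIiIiIhERERERG7u7u7uqqqqqoAAAAN3SIiIiIiIiIiIiIiIiEREREREbu7u7u6qqqqqqAAAA3dIiIiIiIiIiJVIiIiIRERERERu7u7u7qqqqqqoAAA3d3SIiIiIiIiJVVSIiIhERERERG7u7u7qqqqqqqqAADd3VVVUiIiIiIlVVUiIiEREREREbu7u7u6qqqqqqoAAN3VVVVSIiIiIlVVVVUiIRERERERu7u7mbu6qqqqqgAA3VVVVVIiIiIlVVVVVVVZmZmRERGZm7uZu7uqqqqgAAAFVVVVVVIiJVVVVVVVVVmZmZmRGZmZmZmbu7qqqgAAAIhVVVVVVSVVVVVVVVVVWZmZmZmZmZmZmZu7uqqqAAAIiIVVVVVVVVVVVVVVVVVZmZmZmZmZmZmZmZmZqqoAAIiIhVVVVVVVVVVVVVVVVVmZmZmZmZmZmZmZmZmqqqAAiIiFVVVVVVVVVVVVVVVVWZmZmZmZmZmZmZmZmZqqoACIiIhVVVVVVVVVVVVVVVVZmZmZmZmZmZmZmZmZmZkAAIiIiFVVVVVVVVVVVVVVVVCZmZmZmZmZmTMAAJmZMwAAiIiIVVVVVVVVVVVVVVVQAJmZmZmZmZmTMzAAAAMzAAiIiIhVVVVVVVVVVVVQAAAACZmZmZmZmTMzMAAAMzMwCIiIiFVVVVVVVVVVVQAAAAAJmZmZmZmTMzMzAAMzMzAIiIiIVVVVVVVVVVVVAAAAAAmZmZmZkzMzMzMzMzMzAIiIiIREREVVVVVVVVAAAAAACZmZmZMzMzMzMzMzMzMAiIiIhERERVVVVVVVUAAAAAAJmTMzMzMzMzMzMzMzMwiIiIiEREREREREREQAAAAAAAMzMzMzMzMzMzMzMzMAiIiIiIREREREREREREAAAAAAAzMzMzMzMzMzMzMzMAAAiIiIiIREREREREREQAAAAAAzMzMzMzMzMzMzMzMwAACIiIiIiEREREREREREREAAADMzMzMzMzMzMzMzMzAACIiIiIiIRERERERERERERAAAAzMzMzMzMzMzMzMzMAAIiIiIiEREREREREREREREQAADMzMzMzMzMzMzMzMwAAiIiIiERERERERERERERERAAAAzMzMzMzMzMzMzM4iIiIiIiIREREREREREREREREAAAAMzMzMzMzMzMzMziIiIiIiIREREREREREREREREQAAAADMzMzMzMzMzMziIiIiIiIhERERERERERERERERAAAAAMzMzMzMzMzMziIiIiIiIiEREREREREREREREREAAAAAAAAMzMzMzM4iIiIiIiIiIREREREREREREREREQAAAAAAAAAMzMzM4iIiIiIiIiIhERERERERERERERERAAAAAAAAAAzMzMziIiIiIiIiIhEREREREREREREQAAAAAAAAAAAAzMzMzOIiIiIAAAABERERERERERERERAAAAA"/>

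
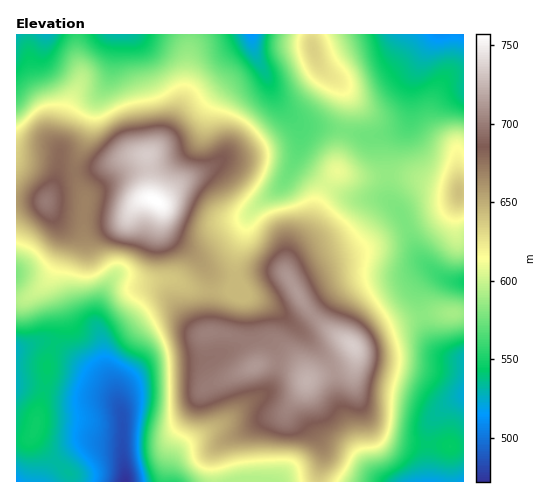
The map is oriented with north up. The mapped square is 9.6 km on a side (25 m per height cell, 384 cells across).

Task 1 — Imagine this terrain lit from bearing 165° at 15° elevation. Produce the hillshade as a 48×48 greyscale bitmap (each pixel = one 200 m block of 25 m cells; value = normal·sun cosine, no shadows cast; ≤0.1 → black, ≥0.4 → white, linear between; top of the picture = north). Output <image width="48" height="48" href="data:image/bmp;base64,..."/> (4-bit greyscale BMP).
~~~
<image width="48" height="48" href="data:image/bmp;base64,Qk32BAAAAAAAAHYAAAAoAAAAMAAAADAAAAABAAQAAAAAAIAEAAATCwAAEwsAABAAAAAAAAAAAAAAABEREQAiIiIAMzMzAERERABVVVUAZmZmAHd3dwCIiIgAmZmZAKqqqgC7u7sAzMzMAN3d3QDu7u4A////AJmZiIiJmYiau7vMu6qqmIisy7u8y6qqqpmZiHeImYiaqqvMzLu7qZmrzLvMy6qqqpmZh3d4mIeJqZmszd3d3LqrvM3dy6mZmZmZiHeImHZ4qYiKvN3e7suqvM3dypmIiYiZmIiJmGVnmqh4mrzN3cqavM3dypiHiHiJmYmZiGVWirqYeJqru6qqu8zMuph3d3eImYiIiHVFesy6mHiJmqqqq7u7upiHd3eIiIiIiHVEabzMuYd3iaqqqruqq6mId3d4mYiImYZVZ5q8y5h3eaqqqrqqq6qYiHd4mZiJmYdlVniau7qHeJqqqqqqq7qZmHeImZmZmZhmVneImrupiImZqqu7u7qpmYiImZmZmZl2Vnd3iJqph3eImavLu6qZmYiIiZmZqqqHZneHd3iZh3d4iau7qqmZmYd4iaqqq7uYd3iIh3d4h2Z4mZqqmZmZmYiIiaqpqruph4iYiHd4d2d4iIiIiJqqu6qYmZmZmqqph3iIiHd3d3eIdlVniJq7zMy6qZmZmaqpdmZmZlVmZ4iGVERXeJmrvMzMuqqqqqqYdURERERFaJh1QzRXeIiZmrvMy7u6qqqYdkRERERWeZhlREVnd3h3d4m7u8zKmamYdmVmZ3Z4mYdmVVZ3d3d2VWeau8zKiIiHd3eIiIiZmHd3d3d3iHd2ZWeJq7zbh3iIiIiYiIiZmHd4iIiIiId3iIiJq7zcqZqqqZmIiHd3d3d4iImZmIiJq5mau7vN3LzNy6mId2VVVnd4iImZmYiau7qru7q97+3d26iHd2VEVneIiIiZmZmaqru7u6ms7+zM26h3d2VEVneIiHeIiZmZmbu7qpiazdu7zKiHd2VUVWd3d3d3iJmZmau6qZiImrurzLqYh3VERFZnZ3d3iImZqpqqmYh2aKu7vMupmYZDI0VmZmd3iIiJq4iZmYh2Voqpm8y7u6hjM0Vmd3d4iIiImmZniIiGVWd3ebzMzMuGREVniIiIiIh3iGVWiImYZVVmaKvLvNy5dVV4mZmYiIh2d2VWeImZh2ZmZnmru8zKh2Z4mZiIiId2ZmZmeIeJmIiHdVaJqqu7l2ZniIeId3d2Znd3iHZWeIiIhlRXiZmqmHZmZ3d3d3dmZnd3eHVEVmZ4h2VFZ3eIiHZlZnd3dmZmZ2Z3ZmUyI0RGd3ZUVmZniIdmZ3iHd2ZmVkRVVVUyESIjVmZURFVWeIh3eImIh3ZlRCM0RERCERESNWZlREVWd4iImamYh3dlQyI0RVVTIiIiNWdlVFVmeImaqqqYd3dmVEMzVndlQzMzRndmVWZmeJqquqmHd3d3ZlQzRnh2VEREVXd2ZndneJq7qpiHd3Z3eGVERXiHZVVVVWd3d3d3iJqqmYh3d3Z3iGZURWd3ZlVVVWZ3d3d4iZqpiHd3d3d3iHdlVWZmZVVVVmd3ZmZ4mZmYd3d3eHdmd3d2VVVmZVVVZnd3dmZ4iIiId3iHd3dmZ3d2VWZmZmZmZ3eId3Znd3iId3iHd3d2Znd2VWZmZmZmZ3eIh3ZmZ3d4d4iHd3d2Zg=="/>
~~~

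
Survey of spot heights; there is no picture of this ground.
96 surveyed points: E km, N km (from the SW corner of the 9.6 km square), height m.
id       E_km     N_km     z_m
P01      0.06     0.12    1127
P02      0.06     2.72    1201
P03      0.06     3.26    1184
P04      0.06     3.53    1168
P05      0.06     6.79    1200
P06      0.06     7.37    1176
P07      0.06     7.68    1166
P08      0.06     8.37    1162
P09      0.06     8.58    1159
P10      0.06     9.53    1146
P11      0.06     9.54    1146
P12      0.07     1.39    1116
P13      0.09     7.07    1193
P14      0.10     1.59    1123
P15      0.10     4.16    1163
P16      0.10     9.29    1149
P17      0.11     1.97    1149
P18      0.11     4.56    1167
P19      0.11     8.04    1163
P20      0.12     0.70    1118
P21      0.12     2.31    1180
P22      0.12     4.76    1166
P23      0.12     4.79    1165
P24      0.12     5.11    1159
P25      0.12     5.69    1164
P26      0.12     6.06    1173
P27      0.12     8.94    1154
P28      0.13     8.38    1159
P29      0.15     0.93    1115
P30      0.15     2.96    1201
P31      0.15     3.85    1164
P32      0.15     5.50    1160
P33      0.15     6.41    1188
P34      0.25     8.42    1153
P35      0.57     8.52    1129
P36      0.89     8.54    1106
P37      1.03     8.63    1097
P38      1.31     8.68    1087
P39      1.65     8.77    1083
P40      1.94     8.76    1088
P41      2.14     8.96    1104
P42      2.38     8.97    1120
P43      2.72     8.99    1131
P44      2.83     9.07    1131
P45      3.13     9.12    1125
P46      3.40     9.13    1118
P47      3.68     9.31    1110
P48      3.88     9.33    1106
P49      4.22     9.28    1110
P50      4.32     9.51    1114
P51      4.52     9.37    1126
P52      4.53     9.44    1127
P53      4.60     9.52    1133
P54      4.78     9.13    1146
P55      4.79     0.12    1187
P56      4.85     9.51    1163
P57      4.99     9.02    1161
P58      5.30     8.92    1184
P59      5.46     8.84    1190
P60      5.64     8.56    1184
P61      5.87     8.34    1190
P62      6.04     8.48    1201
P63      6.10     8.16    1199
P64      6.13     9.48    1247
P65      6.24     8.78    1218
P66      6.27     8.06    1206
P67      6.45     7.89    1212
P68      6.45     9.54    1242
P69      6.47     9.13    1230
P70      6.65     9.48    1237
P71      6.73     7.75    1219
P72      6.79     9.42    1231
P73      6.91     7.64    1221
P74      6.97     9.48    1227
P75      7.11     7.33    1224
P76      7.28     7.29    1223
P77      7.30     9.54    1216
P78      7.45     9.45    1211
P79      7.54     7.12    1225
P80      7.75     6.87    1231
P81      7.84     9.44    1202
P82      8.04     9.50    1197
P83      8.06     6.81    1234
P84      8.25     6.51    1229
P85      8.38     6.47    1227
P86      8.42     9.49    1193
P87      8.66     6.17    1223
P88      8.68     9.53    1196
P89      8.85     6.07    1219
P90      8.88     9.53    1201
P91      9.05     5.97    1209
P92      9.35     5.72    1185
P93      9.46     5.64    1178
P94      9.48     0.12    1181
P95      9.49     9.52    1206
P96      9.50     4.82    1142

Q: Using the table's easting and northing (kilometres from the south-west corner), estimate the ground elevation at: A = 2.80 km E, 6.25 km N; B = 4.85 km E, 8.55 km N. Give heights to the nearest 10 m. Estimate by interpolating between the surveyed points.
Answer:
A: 1130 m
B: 1140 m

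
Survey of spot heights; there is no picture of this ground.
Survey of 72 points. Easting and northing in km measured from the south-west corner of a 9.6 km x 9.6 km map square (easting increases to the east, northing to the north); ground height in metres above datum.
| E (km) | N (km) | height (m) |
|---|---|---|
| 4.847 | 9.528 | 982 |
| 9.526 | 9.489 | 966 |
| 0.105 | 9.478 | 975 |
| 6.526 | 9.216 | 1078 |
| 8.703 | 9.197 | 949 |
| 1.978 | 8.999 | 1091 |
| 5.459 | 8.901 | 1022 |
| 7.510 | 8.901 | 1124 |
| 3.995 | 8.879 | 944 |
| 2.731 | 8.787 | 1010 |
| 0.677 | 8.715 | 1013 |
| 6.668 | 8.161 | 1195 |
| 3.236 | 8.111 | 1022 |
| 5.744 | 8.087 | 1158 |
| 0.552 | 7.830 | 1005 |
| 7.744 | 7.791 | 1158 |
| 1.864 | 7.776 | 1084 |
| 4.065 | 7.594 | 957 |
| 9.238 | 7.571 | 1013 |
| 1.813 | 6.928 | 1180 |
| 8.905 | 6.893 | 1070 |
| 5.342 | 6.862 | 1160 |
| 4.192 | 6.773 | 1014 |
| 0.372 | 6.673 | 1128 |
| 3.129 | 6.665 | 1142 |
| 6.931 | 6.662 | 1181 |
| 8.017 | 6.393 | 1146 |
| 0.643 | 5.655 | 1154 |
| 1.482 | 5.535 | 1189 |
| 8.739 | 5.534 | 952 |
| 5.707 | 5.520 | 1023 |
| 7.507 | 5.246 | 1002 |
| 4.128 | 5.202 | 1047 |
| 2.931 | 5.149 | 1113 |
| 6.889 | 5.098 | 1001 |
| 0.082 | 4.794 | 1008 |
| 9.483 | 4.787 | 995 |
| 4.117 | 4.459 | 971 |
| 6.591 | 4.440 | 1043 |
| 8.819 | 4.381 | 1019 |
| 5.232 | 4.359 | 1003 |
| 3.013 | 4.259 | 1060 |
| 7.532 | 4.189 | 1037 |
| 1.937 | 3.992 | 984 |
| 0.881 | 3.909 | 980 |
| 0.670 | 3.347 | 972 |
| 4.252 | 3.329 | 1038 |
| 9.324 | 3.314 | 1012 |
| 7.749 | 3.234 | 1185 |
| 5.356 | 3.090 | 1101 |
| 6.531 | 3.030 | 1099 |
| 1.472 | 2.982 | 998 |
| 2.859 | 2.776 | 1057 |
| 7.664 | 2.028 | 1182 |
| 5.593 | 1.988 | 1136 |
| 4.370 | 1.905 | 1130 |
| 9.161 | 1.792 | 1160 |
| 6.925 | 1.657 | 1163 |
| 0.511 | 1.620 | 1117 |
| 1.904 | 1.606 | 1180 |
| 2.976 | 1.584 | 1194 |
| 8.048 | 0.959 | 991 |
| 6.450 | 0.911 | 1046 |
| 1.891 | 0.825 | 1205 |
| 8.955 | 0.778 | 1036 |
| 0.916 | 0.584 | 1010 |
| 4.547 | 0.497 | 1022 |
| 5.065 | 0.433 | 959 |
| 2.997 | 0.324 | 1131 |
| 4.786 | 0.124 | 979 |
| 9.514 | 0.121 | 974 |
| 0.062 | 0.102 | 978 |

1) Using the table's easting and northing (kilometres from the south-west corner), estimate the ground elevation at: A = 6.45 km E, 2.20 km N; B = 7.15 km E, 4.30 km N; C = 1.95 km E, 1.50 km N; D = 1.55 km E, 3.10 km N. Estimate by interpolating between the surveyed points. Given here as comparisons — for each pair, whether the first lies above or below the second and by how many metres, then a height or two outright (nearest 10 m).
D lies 210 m below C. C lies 180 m above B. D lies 130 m below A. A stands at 1120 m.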